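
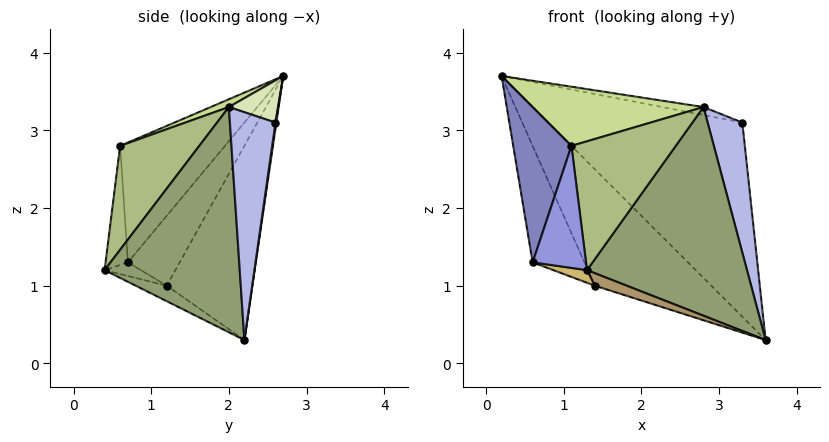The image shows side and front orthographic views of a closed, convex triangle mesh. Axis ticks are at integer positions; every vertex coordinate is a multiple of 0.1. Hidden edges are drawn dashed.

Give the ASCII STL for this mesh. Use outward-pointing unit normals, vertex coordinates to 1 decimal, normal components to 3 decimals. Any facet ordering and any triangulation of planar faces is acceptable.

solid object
 facet normal 0.005 0.990 -0.141
  outer loop
   vertex 3.3 2.6 3.1
   vertex 3.6 2.2 0.3
   vertex 0.2 2.7 3.7
  endloop
 endfacet
 facet normal -0.846 -0.470 0.251
  outer loop
   vertex 0.6 0.7 1.3
   vertex 1.1 0.6 2.8
   vertex 0.2 2.7 3.7
  endloop
 endfacet
 facet normal -0.385 -0.921 0.067
  outer loop
   vertex 0.6 0.7 1.3
   vertex 1.3 0.4 1.2
   vertex 1.1 0.6 2.8
  endloop
 endfacet
 facet normal 0.784 -0.597 0.169
  outer loop
   vertex 2.8 2.0 3.3
   vertex 3.6 2.2 0.3
   vertex 3.3 2.6 3.1
  endloop
 endfacet
 facet normal 0.641 -0.758 0.120
  outer loop
   vertex 2.8 2.0 3.3
   vertex 1.3 0.4 1.2
   vertex 3.6 2.2 0.3
  endloop
 endfacet
 facet normal 0.595 -0.785 0.173
  outer loop
   vertex 2.8 2.0 3.3
   vertex 1.1 0.6 2.8
   vertex 1.3 0.4 1.2
  endloop
 endfacet
 facet normal 0.040 -0.379 0.925
  outer loop
   vertex 2.8 2.0 3.3
   vertex 0.2 2.7 3.7
   vertex 1.1 0.6 2.8
  endloop
 endfacet
 facet normal 0.193 0.162 0.968
  outer loop
   vertex 2.8 2.0 3.3
   vertex 3.3 2.6 3.1
   vertex 0.2 2.7 3.7
  endloop
 endfacet
 facet normal -0.207 -0.213 -0.955
  outer loop
   vertex 1.4 1.2 1.0
   vertex 3.6 2.2 0.3
   vertex 1.3 0.4 1.2
  endloop
 endfacet
 facet normal -0.226 -0.210 -0.951
  outer loop
   vertex 1.4 1.2 1.0
   vertex 1.3 0.4 1.2
   vertex 0.6 0.7 1.3
  endloop
 endfacet
 facet normal -0.483 0.657 -0.579
  outer loop
   vertex 1.4 1.2 1.0
   vertex 0.2 2.7 3.7
   vertex 3.6 2.2 0.3
  endloop
 endfacet
 facet normal -0.577 0.577 -0.577
  outer loop
   vertex 1.4 1.2 1.0
   vertex 0.6 0.7 1.3
   vertex 0.2 2.7 3.7
  endloop
 endfacet
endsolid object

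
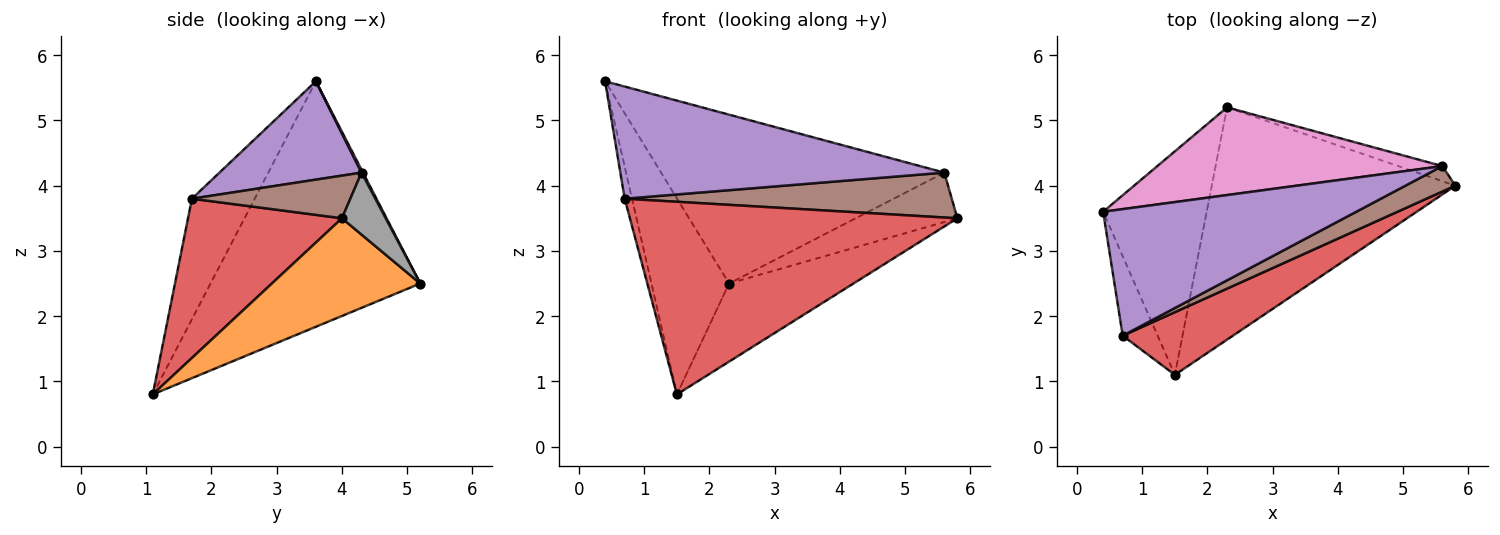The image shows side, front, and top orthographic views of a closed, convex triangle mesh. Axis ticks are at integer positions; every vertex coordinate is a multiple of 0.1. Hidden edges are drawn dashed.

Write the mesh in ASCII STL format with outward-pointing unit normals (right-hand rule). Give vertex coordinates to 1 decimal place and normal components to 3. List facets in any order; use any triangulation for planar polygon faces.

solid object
 facet normal -0.872 0.323 -0.368
  outer loop
   vertex 2.3 5.2 2.5
   vertex 1.5 1.1 0.8
   vertex 0.4 3.6 5.6
  endloop
 endfacet
 facet normal 0.355 0.298 -0.886
  outer loop
   vertex 2.3 5.2 2.5
   vertex 5.8 4.0 3.5
   vertex 1.5 1.1 0.8
  endloop
 endfacet
 facet normal -0.954 0.112 -0.277
  outer loop
   vertex 0.7 1.7 3.8
   vertex 0.4 3.6 5.6
   vertex 1.5 1.1 0.8
  endloop
 endfacet
 facet normal 0.408 -0.868 0.282
  outer loop
   vertex 0.7 1.7 3.8
   vertex 1.5 1.1 0.8
   vertex 5.8 4.0 3.5
  endloop
 endfacet
 facet normal 0.279 -0.637 0.719
  outer loop
   vertex 5.6 4.3 4.2
   vertex 0.4 3.6 5.6
   vertex 0.7 1.7 3.8
  endloop
 endfacet
 facet normal 0.388 -0.802 0.455
  outer loop
   vertex 5.6 4.3 4.2
   vertex 0.7 1.7 3.8
   vertex 5.8 4.0 3.5
  endloop
 endfacet
 facet normal 0.005 0.887 0.461
  outer loop
   vertex 5.6 4.3 4.2
   vertex 2.3 5.2 2.5
   vertex 0.4 3.6 5.6
  endloop
 endfacet
 facet normal 0.380 0.884 -0.270
  outer loop
   vertex 5.6 4.3 4.2
   vertex 5.8 4.0 3.5
   vertex 2.3 5.2 2.5
  endloop
 endfacet
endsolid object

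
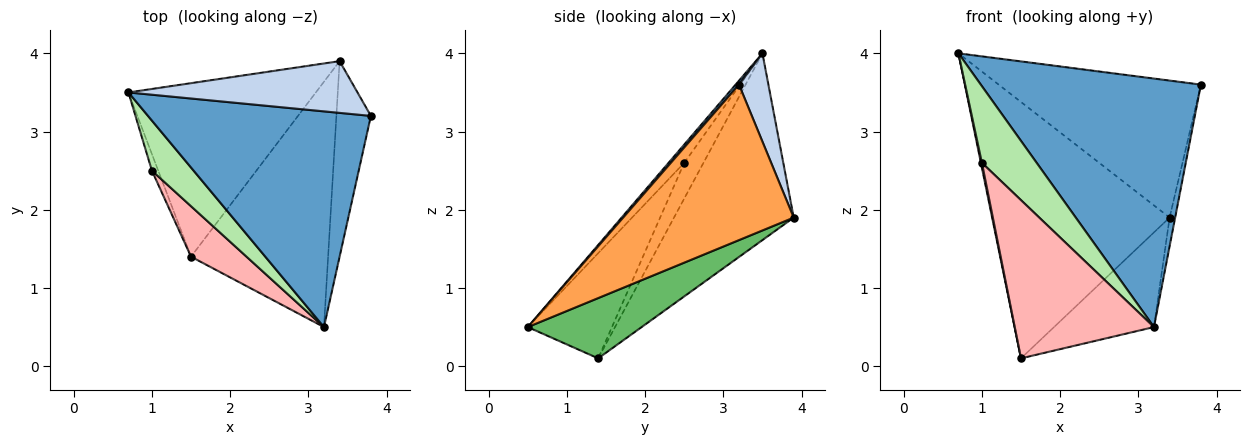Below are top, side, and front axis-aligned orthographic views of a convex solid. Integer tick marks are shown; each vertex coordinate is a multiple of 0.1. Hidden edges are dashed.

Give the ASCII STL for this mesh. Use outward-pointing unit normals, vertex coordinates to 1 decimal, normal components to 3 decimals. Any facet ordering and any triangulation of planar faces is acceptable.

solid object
 facet normal 0.011 -0.755 0.655
  outer loop
   vertex 3.2 0.5 0.5
   vertex 3.8 3.2 3.6
   vertex 0.7 3.5 4.0
  endloop
 endfacet
 facet normal 0.135 0.927 0.350
  outer loop
   vertex 3.4 3.9 1.9
   vertex 0.7 3.5 4.0
   vertex 3.8 3.2 3.6
  endloop
 endfacet
 facet normal 0.976 0.032 -0.217
  outer loop
   vertex 3.4 3.9 1.9
   vertex 3.8 3.2 3.6
   vertex 3.2 0.5 0.5
  endloop
 endfacet
 facet normal -0.488 0.723 -0.489
  outer loop
   vertex 1.5 1.4 0.1
   vertex 0.7 3.5 4.0
   vertex 3.4 3.9 1.9
  endloop
 endfacet
 facet normal 0.379 0.333 -0.863
  outer loop
   vertex 1.5 1.4 0.1
   vertex 3.4 3.9 1.9
   vertex 3.2 0.5 0.5
  endloop
 endfacet
 facet normal -0.233 -0.814 0.532
  outer loop
   vertex 1.0 2.5 2.6
   vertex 3.2 0.5 0.5
   vertex 0.7 3.5 4.0
  endloop
 endfacet
 facet normal -0.983 -0.051 -0.174
  outer loop
   vertex 1.0 2.5 2.6
   vertex 0.7 3.5 4.0
   vertex 1.5 1.4 0.1
  endloop
 endfacet
 facet normal -0.499 -0.826 0.263
  outer loop
   vertex 1.0 2.5 2.6
   vertex 1.5 1.4 0.1
   vertex 3.2 0.5 0.5
  endloop
 endfacet
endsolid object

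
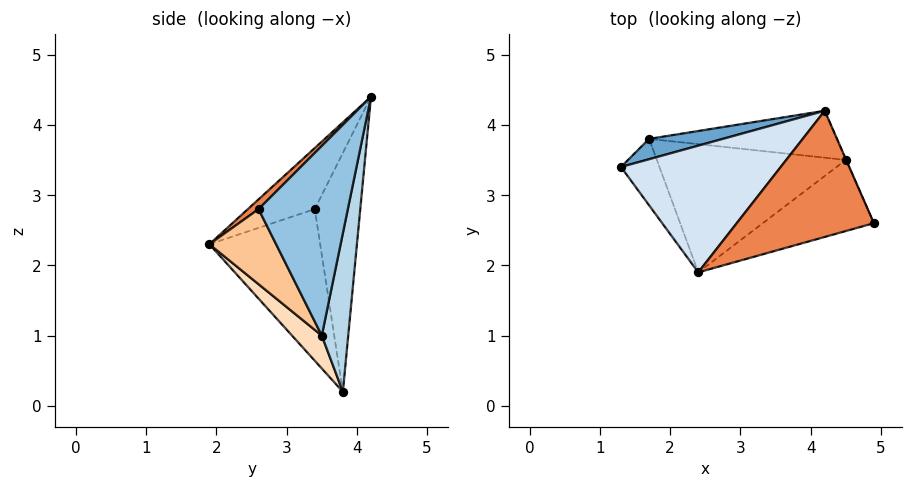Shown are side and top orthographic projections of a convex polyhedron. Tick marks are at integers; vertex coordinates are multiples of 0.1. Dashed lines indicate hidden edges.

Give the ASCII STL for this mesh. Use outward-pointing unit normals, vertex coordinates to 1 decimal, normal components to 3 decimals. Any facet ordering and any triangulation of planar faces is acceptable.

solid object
 facet normal -0.314 0.944 0.097
  outer loop
   vertex 1.7 3.8 0.2
   vertex 1.3 3.4 2.8
   vertex 4.2 4.2 4.4
  endloop
 endfacet
 facet normal 0.915 0.403 -0.002
  outer loop
   vertex 4.5 3.5 1.0
   vertex 4.2 4.2 4.4
   vertex 4.9 2.6 2.8
  endloop
 endfacet
 facet normal 0.157 0.970 -0.186
  outer loop
   vertex 4.5 3.5 1.0
   vertex 1.7 3.8 0.2
   vertex 4.2 4.2 4.4
  endloop
 endfacet
 facet normal -0.310 -0.497 0.810
  outer loop
   vertex 2.4 1.9 2.3
   vertex 4.2 4.2 4.4
   vertex 1.3 3.4 2.8
  endloop
 endfacet
 facet normal 0.051 -0.695 0.717
  outer loop
   vertex 2.4 1.9 2.3
   vertex 4.9 2.6 2.8
   vertex 4.2 4.2 4.4
  endloop
 endfacet
 facet normal -0.821 -0.532 -0.208
  outer loop
   vertex 2.4 1.9 2.3
   vertex 1.3 3.4 2.8
   vertex 1.7 3.8 0.2
  endloop
 endfacet
 facet normal 0.324 -0.815 -0.480
  outer loop
   vertex 2.4 1.9 2.3
   vertex 4.5 3.5 1.0
   vertex 4.9 2.6 2.8
  endloop
 endfacet
 facet normal 0.120 -0.716 -0.688
  outer loop
   vertex 2.4 1.9 2.3
   vertex 1.7 3.8 0.2
   vertex 4.5 3.5 1.0
  endloop
 endfacet
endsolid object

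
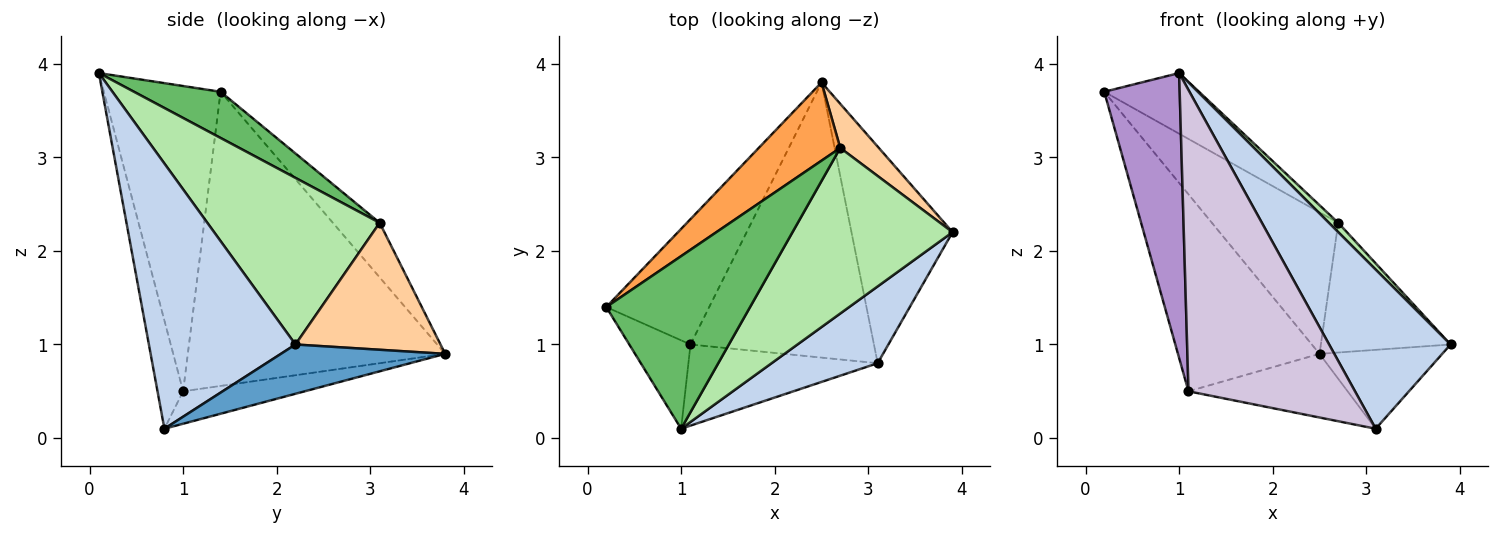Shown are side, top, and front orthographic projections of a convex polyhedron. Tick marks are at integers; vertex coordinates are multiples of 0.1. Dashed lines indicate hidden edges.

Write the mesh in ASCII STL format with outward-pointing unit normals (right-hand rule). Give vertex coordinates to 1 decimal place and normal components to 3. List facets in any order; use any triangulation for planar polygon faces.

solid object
 facet normal 0.417 0.311 -0.854
  outer loop
   vertex 3.1 0.8 0.1
   vertex 2.5 3.8 0.9
   vertex 3.9 2.2 1.0
  endloop
 endfacet
 facet normal 0.736 -0.610 0.294
  outer loop
   vertex 1.0 0.1 3.9
   vertex 3.1 0.8 0.1
   vertex 3.9 2.2 1.0
  endloop
 endfacet
 facet normal -0.308 0.833 0.460
  outer loop
   vertex 2.7 3.1 2.3
   vertex 2.5 3.8 0.9
   vertex 0.2 1.4 3.7
  endloop
 endfacet
 facet normal 0.727 0.650 0.221
  outer loop
   vertex 2.7 3.1 2.3
   vertex 3.9 2.2 1.0
   vertex 2.5 3.8 0.9
  endloop
 endfacet
 facet normal 0.290 0.317 0.903
  outer loop
   vertex 2.7 3.1 2.3
   vertex 0.2 1.4 3.7
   vertex 1.0 0.1 3.9
  endloop
 endfacet
 facet normal 0.721 -0.039 0.692
  outer loop
   vertex 2.7 3.1 2.3
   vertex 1.0 0.1 3.9
   vertex 3.9 2.2 1.0
  endloop
 endfacet
 facet normal -0.838 0.461 -0.293
  outer loop
   vertex 1.1 1.0 0.5
   vertex 0.2 1.4 3.7
   vertex 2.5 3.8 0.9
  endloop
 endfacet
 facet normal -0.170 0.222 -0.960
  outer loop
   vertex 1.1 1.0 0.5
   vertex 2.5 3.8 0.9
   vertex 3.1 0.8 0.1
  endloop
 endfacet
 facet normal -0.828 -0.535 -0.166
  outer loop
   vertex 1.1 1.0 0.5
   vertex 1.0 0.1 3.9
   vertex 0.2 1.4 3.7
  endloop
 endfacet
 facet normal -0.147 -0.955 -0.257
  outer loop
   vertex 1.1 1.0 0.5
   vertex 3.1 0.8 0.1
   vertex 1.0 0.1 3.9
  endloop
 endfacet
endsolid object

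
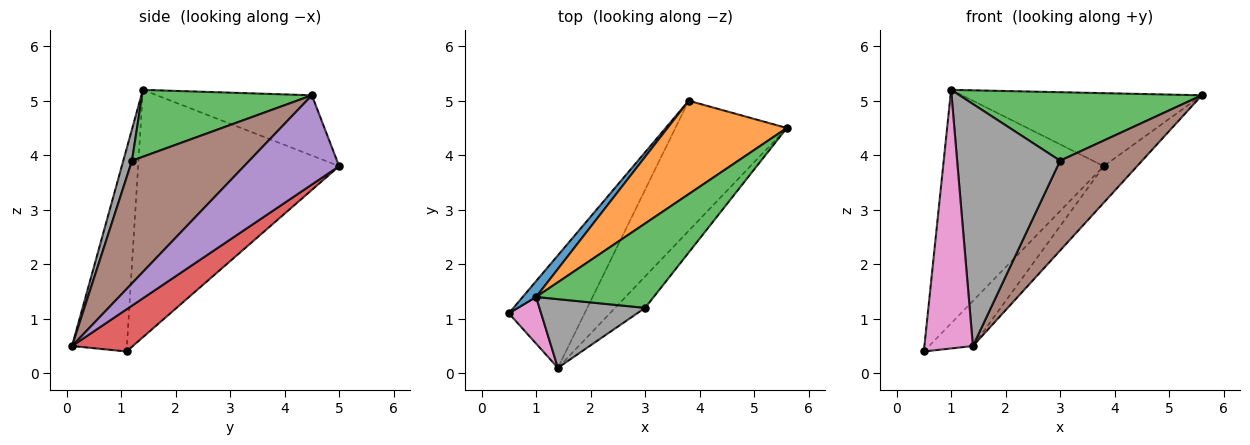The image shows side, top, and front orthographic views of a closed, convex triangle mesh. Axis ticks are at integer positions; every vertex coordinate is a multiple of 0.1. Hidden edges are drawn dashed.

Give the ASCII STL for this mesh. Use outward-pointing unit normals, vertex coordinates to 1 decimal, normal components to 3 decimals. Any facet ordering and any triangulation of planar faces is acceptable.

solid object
 facet normal -0.781 0.624 0.042
  outer loop
   vertex 1.0 1.4 5.2
   vertex 3.8 5.0 3.8
   vertex 0.5 1.1 0.4
  endloop
 endfacet
 facet normal -0.370 0.572 0.732
  outer loop
   vertex 1.0 1.4 5.2
   vertex 5.6 4.5 5.1
   vertex 3.8 5.0 3.8
  endloop
 endfacet
 facet normal 0.404 -0.577 0.710
  outer loop
   vertex 3.0 1.2 3.9
   vertex 5.6 4.5 5.1
   vertex 1.0 1.4 5.2
  endloop
 endfacet
 facet normal 0.459 0.331 -0.825
  outer loop
   vertex 1.4 0.1 0.5
   vertex 0.5 1.1 0.4
   vertex 3.8 5.0 3.8
  endloop
 endfacet
 facet normal 0.610 0.215 -0.763
  outer loop
   vertex 1.4 0.1 0.5
   vertex 3.8 5.0 3.8
   vertex 5.6 4.5 5.1
  endloop
 endfacet
 facet normal 0.804 -0.562 -0.196
  outer loop
   vertex 1.4 0.1 0.5
   vertex 5.6 4.5 5.1
   vertex 3.0 1.2 3.9
  endloop
 endfacet
 facet normal -0.744 -0.658 0.119
  outer loop
   vertex 1.4 0.1 0.5
   vertex 1.0 1.4 5.2
   vertex 0.5 1.1 0.4
  endloop
 endfacet
 facet normal 0.081 -0.959 0.272
  outer loop
   vertex 1.4 0.1 0.5
   vertex 3.0 1.2 3.9
   vertex 1.0 1.4 5.2
  endloop
 endfacet
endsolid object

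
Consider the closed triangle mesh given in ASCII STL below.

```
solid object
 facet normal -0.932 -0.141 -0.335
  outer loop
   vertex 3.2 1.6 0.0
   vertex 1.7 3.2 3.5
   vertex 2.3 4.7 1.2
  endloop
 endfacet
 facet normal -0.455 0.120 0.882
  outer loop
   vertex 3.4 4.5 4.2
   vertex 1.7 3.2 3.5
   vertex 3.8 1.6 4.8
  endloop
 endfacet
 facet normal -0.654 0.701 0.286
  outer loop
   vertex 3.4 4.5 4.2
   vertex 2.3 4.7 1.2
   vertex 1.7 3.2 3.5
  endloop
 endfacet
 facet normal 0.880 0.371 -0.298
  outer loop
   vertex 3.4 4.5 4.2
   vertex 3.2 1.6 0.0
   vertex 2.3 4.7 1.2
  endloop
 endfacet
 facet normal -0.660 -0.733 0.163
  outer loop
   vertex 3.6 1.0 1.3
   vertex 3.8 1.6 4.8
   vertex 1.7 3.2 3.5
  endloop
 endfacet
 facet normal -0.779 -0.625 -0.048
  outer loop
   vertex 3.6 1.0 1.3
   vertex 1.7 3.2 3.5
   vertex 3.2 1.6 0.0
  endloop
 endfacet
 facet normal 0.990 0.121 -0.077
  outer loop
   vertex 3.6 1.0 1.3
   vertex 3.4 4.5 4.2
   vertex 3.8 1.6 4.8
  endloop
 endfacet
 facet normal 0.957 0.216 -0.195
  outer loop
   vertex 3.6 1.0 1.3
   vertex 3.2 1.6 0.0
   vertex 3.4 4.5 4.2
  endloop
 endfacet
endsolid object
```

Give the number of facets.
8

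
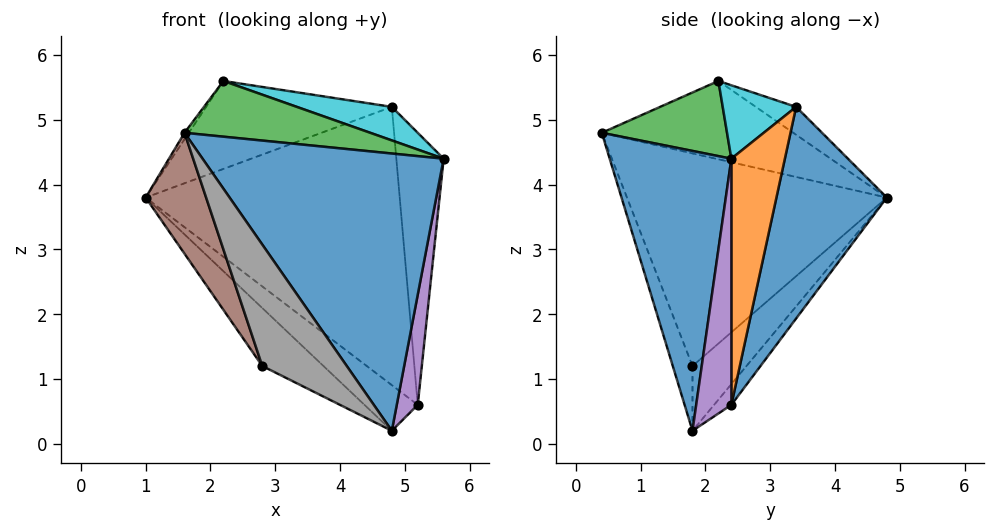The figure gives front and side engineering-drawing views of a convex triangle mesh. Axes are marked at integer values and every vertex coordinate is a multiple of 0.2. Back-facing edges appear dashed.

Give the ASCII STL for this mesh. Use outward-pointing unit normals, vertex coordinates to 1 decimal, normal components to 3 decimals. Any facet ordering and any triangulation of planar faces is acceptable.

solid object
 facet normal 0.450 -0.892 0.042
  outer loop
   vertex 4.8 1.8 0.2
   vertex 5.6 2.4 4.4
   vertex 1.6 0.4 4.8
  endloop
 endfacet
 facet normal -0.819 0.018 0.573
  outer loop
   vertex 2.2 2.2 5.6
   vertex 1.0 4.8 3.8
   vertex 1.6 0.4 4.8
  endloop
 endfacet
 facet normal 0.318 -0.472 0.822
  outer loop
   vertex 2.2 2.2 5.6
   vertex 1.6 0.4 4.8
   vertex 5.6 2.4 4.4
  endloop
 endfacet
 facet normal -0.206 0.634 -0.745
  outer loop
   vertex 5.2 2.4 0.6
   vertex 4.8 1.8 0.2
   vertex 1.0 4.8 3.8
  endloop
 endfacet
 facet normal 0.855 -0.510 -0.090
  outer loop
   vertex 5.2 2.4 0.6
   vertex 5.6 2.4 4.4
   vertex 4.8 1.8 0.2
  endloop
 endfacet
 facet normal -0.900 -0.209 -0.382
  outer loop
   vertex 2.8 1.8 1.2
   vertex 1.6 0.4 4.8
   vertex 1.0 4.8 3.8
  endloop
 endfacet
 facet normal -0.399 0.452 -0.798
  outer loop
   vertex 2.8 1.8 1.2
   vertex 1.0 4.8 3.8
   vertex 4.8 1.8 0.2
  endloop
 endfacet
 facet normal -0.207 -0.887 -0.414
  outer loop
   vertex 2.8 1.8 1.2
   vertex 4.8 1.8 0.2
   vertex 1.6 0.4 4.8
  endloop
 endfacet
 facet normal -0.115 0.529 0.841
  outer loop
   vertex 4.8 3.4 5.2
   vertex 1.0 4.8 3.8
   vertex 2.2 2.2 5.6
  endloop
 endfacet
 facet normal 0.324 -0.419 0.848
  outer loop
   vertex 4.8 3.4 5.2
   vertex 2.2 2.2 5.6
   vertex 5.6 2.4 4.4
  endloop
 endfacet
 facet normal 0.393 0.905 -0.163
  outer loop
   vertex 4.8 3.4 5.2
   vertex 5.2 2.4 0.6
   vertex 1.0 4.8 3.8
  endloop
 endfacet
 facet normal 0.747 0.660 -0.079
  outer loop
   vertex 4.8 3.4 5.2
   vertex 5.6 2.4 4.4
   vertex 5.2 2.4 0.6
  endloop
 endfacet
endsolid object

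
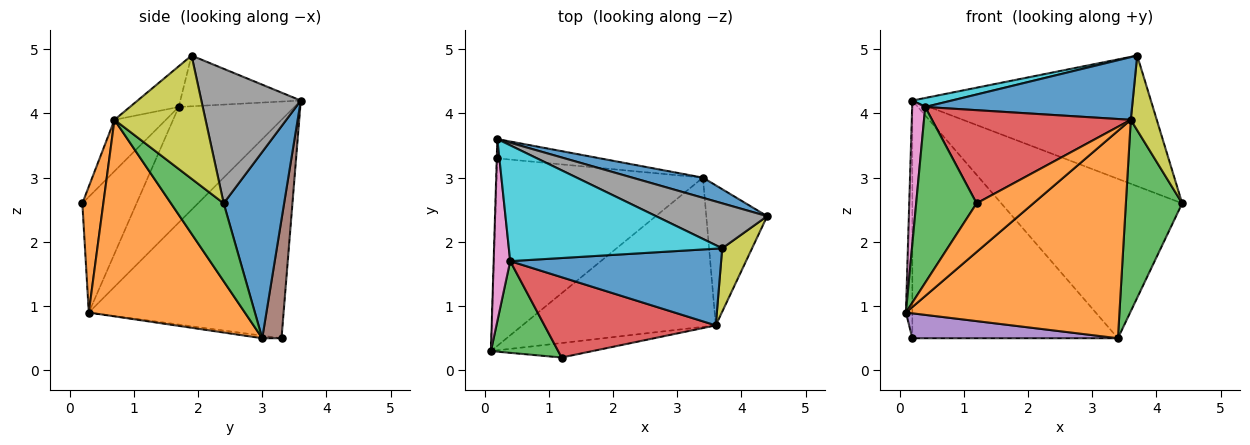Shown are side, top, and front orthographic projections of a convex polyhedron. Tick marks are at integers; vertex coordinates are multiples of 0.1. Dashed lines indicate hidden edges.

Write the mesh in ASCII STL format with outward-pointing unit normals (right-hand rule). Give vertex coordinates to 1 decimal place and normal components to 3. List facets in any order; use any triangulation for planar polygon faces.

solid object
 facet normal 0.315 0.942 0.119
  outer loop
   vertex 3.4 3.0 0.5
   vertex 0.2 3.6 4.2
   vertex 4.4 2.4 2.6
  endloop
 endfacet
 facet normal 0.510 -0.698 -0.502
  outer loop
   vertex 3.6 0.7 3.9
   vertex 0.1 0.3 0.9
   vertex 3.4 3.0 0.5
  endloop
 endfacet
 facet normal 0.603 -0.644 -0.471
  outer loop
   vertex 3.6 0.7 3.9
   vertex 3.4 3.0 0.5
   vertex 4.4 2.4 2.6
  endloop
 endfacet
 facet normal -0.999 0.033 -0.003
  outer loop
   vertex 0.2 3.3 0.5
   vertex 0.1 0.3 0.9
   vertex 0.2 3.6 4.2
  endloop
 endfacet
 facet normal -0.012 -0.132 -0.991
  outer loop
   vertex 0.2 3.3 0.5
   vertex 3.4 3.0 0.5
   vertex 0.1 0.3 0.9
  endloop
 endfacet
 facet normal 0.093 0.992 -0.080
  outer loop
   vertex 0.2 3.3 0.5
   vertex 0.2 3.6 4.2
   vertex 3.4 3.0 0.5
  endloop
 endfacet
 facet normal -0.984 -0.111 0.141
  outer loop
   vertex 0.4 1.7 4.1
   vertex 0.2 3.6 4.2
   vertex 0.1 0.3 0.9
  endloop
 endfacet
 facet normal 0.367 0.880 0.303
  outer loop
   vertex 3.7 1.9 4.9
   vertex 4.4 2.4 2.6
   vertex 0.2 3.6 4.2
  endloop
 endfacet
 facet normal 0.937 -0.267 0.227
  outer loop
   vertex 3.7 1.9 4.9
   vertex 3.6 0.7 3.9
   vertex 4.4 2.4 2.6
  endloop
 endfacet
 facet normal -0.231 -0.075 0.970
  outer loop
   vertex 3.7 1.9 4.9
   vertex 0.2 3.6 4.2
   vertex 0.4 1.7 4.1
  endloop
 endfacet
 facet normal -0.148 -0.626 0.766
  outer loop
   vertex 3.7 1.9 4.9
   vertex 0.4 1.7 4.1
   vertex 3.6 0.7 3.9
  endloop
 endfacet
 facet normal 0.334 -0.903 -0.269
  outer loop
   vertex 1.2 0.2 2.6
   vertex 0.1 0.3 0.9
   vertex 3.6 0.7 3.9
  endloop
 endfacet
 facet normal -0.622 -0.694 0.362
  outer loop
   vertex 1.2 0.2 2.6
   vertex 0.4 1.7 4.1
   vertex 0.1 0.3 0.9
  endloop
 endfacet
 facet normal -0.192 -0.743 0.641
  outer loop
   vertex 1.2 0.2 2.6
   vertex 3.6 0.7 3.9
   vertex 0.4 1.7 4.1
  endloop
 endfacet
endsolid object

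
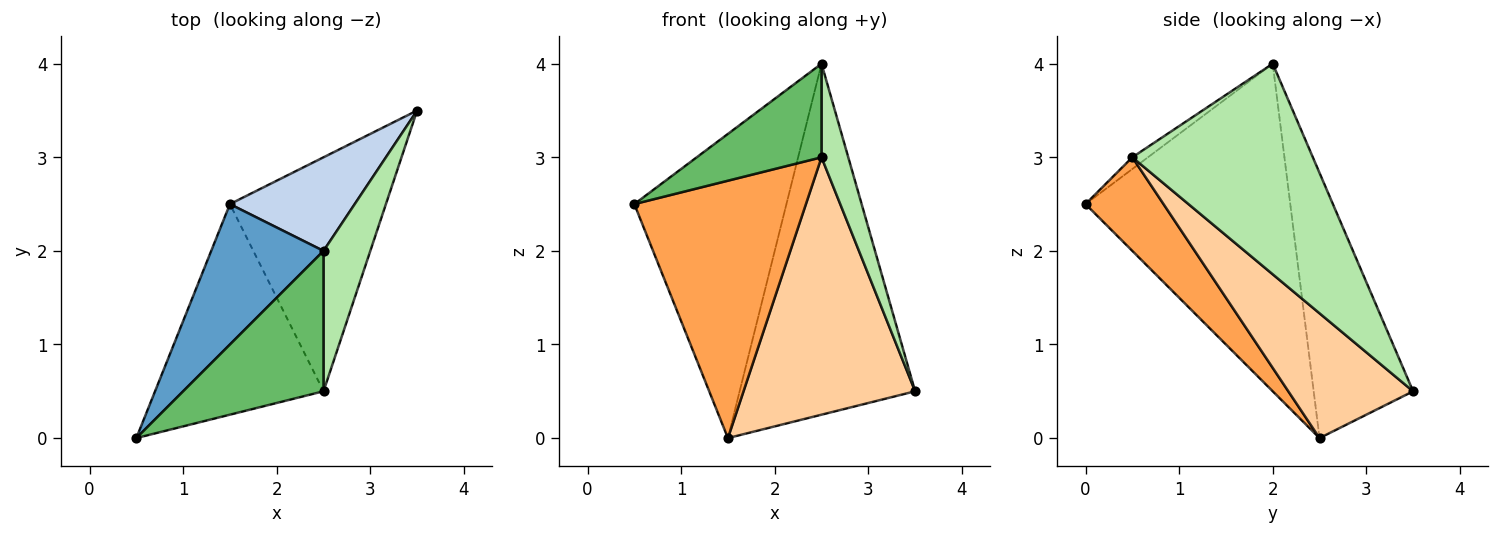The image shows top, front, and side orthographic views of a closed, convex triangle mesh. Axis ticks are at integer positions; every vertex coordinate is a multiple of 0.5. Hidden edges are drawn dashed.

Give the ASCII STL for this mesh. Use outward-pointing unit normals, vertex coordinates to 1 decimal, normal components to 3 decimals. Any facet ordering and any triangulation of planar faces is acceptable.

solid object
 facet normal -0.774 0.575 0.265
  outer loop
   vertex 2.5 2.0 4.0
   vertex 1.5 2.5 0.0
   vertex 0.5 0.0 2.5
  endloop
 endfacet
 facet normal -0.480 0.848 0.226
  outer loop
   vertex 2.5 2.0 4.0
   vertex 3.5 3.5 0.5
   vertex 1.5 2.5 0.0
  endloop
 endfacet
 facet normal 0.332 -0.730 -0.597
  outer loop
   vertex 2.5 0.5 3.0
   vertex 0.5 0.0 2.5
   vertex 1.5 2.5 0.0
  endloop
 endfacet
 facet normal 0.474 -0.652 -0.592
  outer loop
   vertex 2.5 0.5 3.0
   vertex 1.5 2.5 0.0
   vertex 3.5 3.5 0.5
  endloop
 endfacet
 facet normal -0.069 -0.553 0.830
  outer loop
   vertex 2.5 0.5 3.0
   vertex 2.5 2.0 4.0
   vertex 0.5 0.0 2.5
  endloop
 endfacet
 facet normal 0.966 -0.143 0.215
  outer loop
   vertex 2.5 0.5 3.0
   vertex 3.5 3.5 0.5
   vertex 2.5 2.0 4.0
  endloop
 endfacet
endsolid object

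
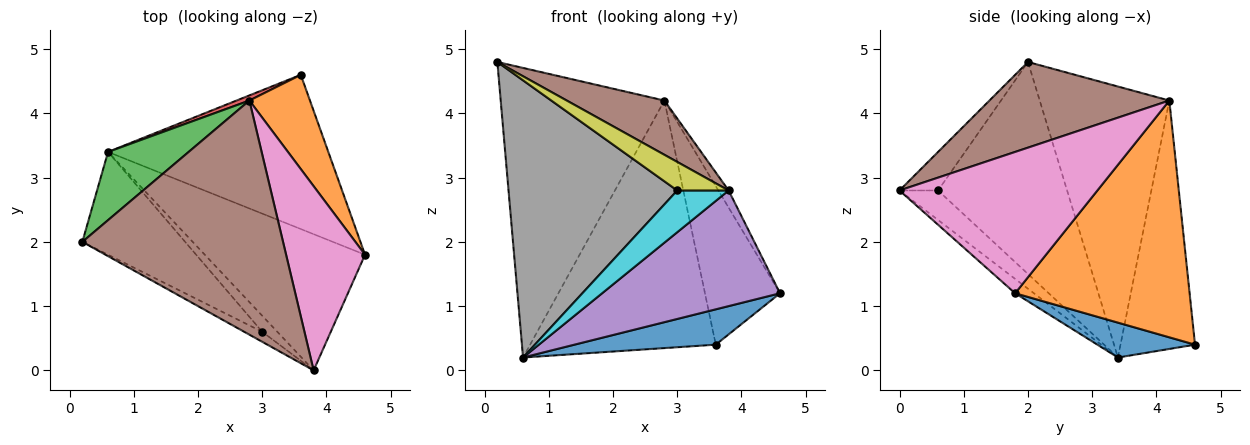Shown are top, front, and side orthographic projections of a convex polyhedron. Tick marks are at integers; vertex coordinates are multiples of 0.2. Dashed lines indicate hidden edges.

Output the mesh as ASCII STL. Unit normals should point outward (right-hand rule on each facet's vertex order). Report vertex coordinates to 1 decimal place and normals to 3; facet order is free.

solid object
 facet normal 0.153 -0.221 -0.963
  outer loop
   vertex 0.6 3.4 0.2
   vertex 3.6 4.6 0.4
   vertex 4.6 1.8 1.2
  endloop
 endfacet
 facet normal 0.894 0.385 0.229
  outer loop
   vertex 2.8 4.2 4.2
   vertex 4.6 1.8 1.2
   vertex 3.6 4.6 0.4
  endloop
 endfacet
 facet normal -0.610 0.771 0.182
  outer loop
   vertex 2.8 4.2 4.2
   vertex 0.6 3.4 0.2
   vertex 0.2 2.0 4.8
  endloop
 endfacet
 facet normal -0.372 0.928 0.019
  outer loop
   vertex 2.8 4.2 4.2
   vertex 3.6 4.6 0.4
   vertex 0.6 3.4 0.2
  endloop
 endfacet
 facet normal -0.068 -0.646 -0.761
  outer loop
   vertex 3.8 0.0 2.8
   vertex 0.6 3.4 0.2
   vertex 4.6 1.8 1.2
  endloop
 endfacet
 facet normal 0.384 -0.208 0.900
  outer loop
   vertex 3.8 0.0 2.8
   vertex 2.8 4.2 4.2
   vertex 0.2 2.0 4.8
  endloop
 endfacet
 facet normal 0.872 0.045 0.487
  outer loop
   vertex 3.8 0.0 2.8
   vertex 4.6 1.8 1.2
   vertex 2.8 4.2 4.2
  endloop
 endfacet
 facet normal -0.583 -0.762 -0.283
  outer loop
   vertex 3.0 0.6 2.8
   vertex 0.2 2.0 4.8
   vertex 0.6 3.4 0.2
  endloop
 endfacet
 facet normal -0.578 -0.770 -0.270
  outer loop
   vertex 3.0 0.6 2.8
   vertex 3.8 0.0 2.8
   vertex 0.2 2.0 4.8
  endloop
 endfacet
 facet normal -0.573 -0.765 -0.294
  outer loop
   vertex 3.0 0.6 2.8
   vertex 0.6 3.4 0.2
   vertex 3.8 0.0 2.8
  endloop
 endfacet
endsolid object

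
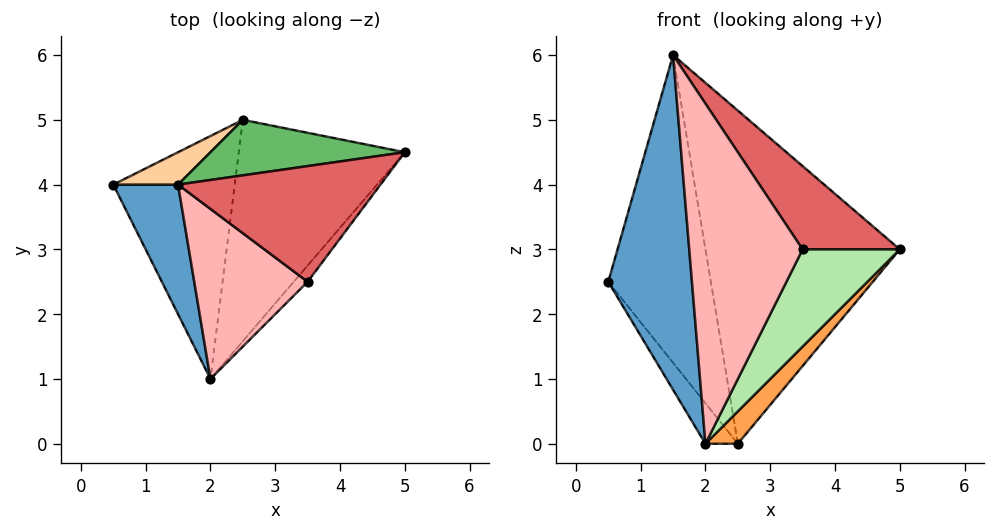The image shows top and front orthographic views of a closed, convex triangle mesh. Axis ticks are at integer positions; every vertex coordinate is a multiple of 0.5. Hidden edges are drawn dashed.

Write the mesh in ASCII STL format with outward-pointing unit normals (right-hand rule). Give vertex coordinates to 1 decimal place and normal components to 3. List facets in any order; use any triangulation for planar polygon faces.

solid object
 facet normal -0.784 -0.579 0.224
  outer loop
   vertex 1.5 4.0 6.0
   vertex 0.5 4.0 2.5
   vertex 2.0 1.0 0.0
  endloop
 endfacet
 facet normal -0.796 0.100 -0.597
  outer loop
   vertex 2.5 5.0 0.0
   vertex 2.0 1.0 0.0
   vertex 0.5 4.0 2.5
  endloop
 endfacet
 facet normal 0.757 -0.095 -0.647
  outer loop
   vertex 2.5 5.0 0.0
   vertex 5.0 4.5 3.0
   vertex 2.0 1.0 0.0
  endloop
 endfacet
 facet normal -0.344 0.934 0.098
  outer loop
   vertex 2.5 5.0 0.0
   vertex 0.5 4.0 2.5
   vertex 1.5 4.0 6.0
  endloop
 endfacet
 facet normal 0.000 0.986 0.164
  outer loop
   vertex 2.5 5.0 0.0
   vertex 1.5 4.0 6.0
   vertex 5.0 4.5 3.0
  endloop
 endfacet
 facet normal 0.796 -0.597 -0.100
  outer loop
   vertex 3.5 2.5 3.0
   vertex 2.0 1.0 0.0
   vertex 5.0 4.5 3.0
  endloop
 endfacet
 facet normal 0.615 -0.461 0.640
  outer loop
   vertex 3.5 2.5 3.0
   vertex 5.0 4.5 3.0
   vertex 1.5 4.0 6.0
  endloop
 endfacet
 facet normal 0.000 -0.894 0.447
  outer loop
   vertex 3.5 2.5 3.0
   vertex 1.5 4.0 6.0
   vertex 2.0 1.0 0.0
  endloop
 endfacet
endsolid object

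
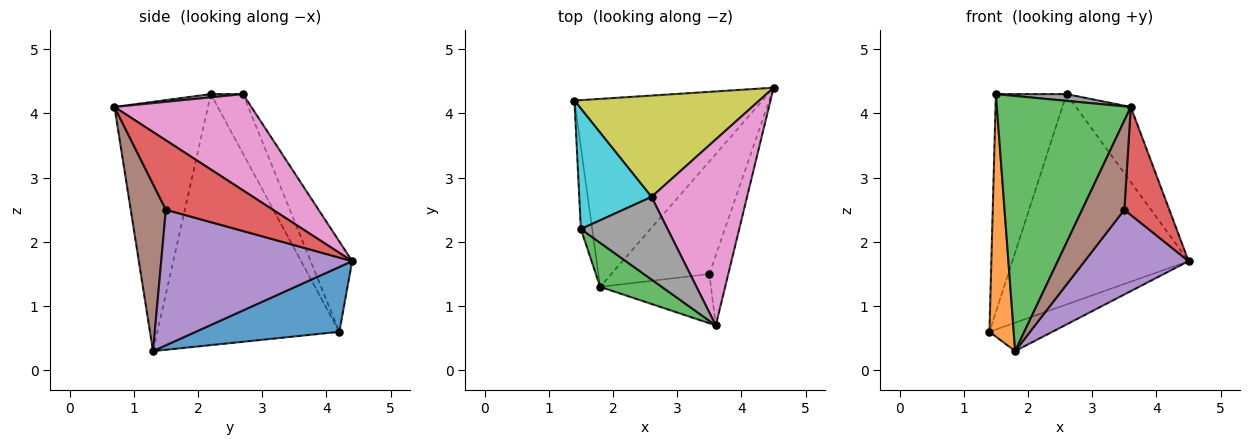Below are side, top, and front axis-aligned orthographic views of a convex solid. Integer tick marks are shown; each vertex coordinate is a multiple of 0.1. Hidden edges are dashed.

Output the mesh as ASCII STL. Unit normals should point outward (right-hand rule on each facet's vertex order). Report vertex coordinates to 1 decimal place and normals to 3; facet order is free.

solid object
 facet normal 0.323 0.141 -0.936
  outer loop
   vertex 1.8 1.3 0.3
   vertex 1.4 4.2 0.6
   vertex 4.5 4.4 1.7
  endloop
 endfacet
 facet normal -0.990 -0.132 -0.045
  outer loop
   vertex 1.5 2.2 4.3
   vertex 1.4 4.2 0.6
   vertex 1.8 1.3 0.3
  endloop
 endfacet
 facet normal -0.567 -0.812 0.140
  outer loop
   vertex 1.5 2.2 4.3
   vertex 1.8 1.3 0.3
   vertex 3.6 0.7 4.1
  endloop
 endfacet
 facet normal 0.894 -0.376 -0.244
  outer loop
   vertex 3.5 1.5 2.5
   vertex 4.5 4.4 1.7
   vertex 3.6 0.7 4.1
  endloop
 endfacet
 facet normal 0.741 -0.404 -0.536
  outer loop
   vertex 3.5 1.5 2.5
   vertex 1.8 1.3 0.3
   vertex 4.5 4.4 1.7
  endloop
 endfacet
 facet normal 0.589 -0.708 -0.391
  outer loop
   vertex 3.5 1.5 2.5
   vertex 3.6 0.7 4.1
   vertex 1.8 1.3 0.3
  endloop
 endfacet
 facet normal 0.683 0.274 0.678
  outer loop
   vertex 2.6 2.7 4.3
   vertex 3.6 0.7 4.1
   vertex 4.5 4.4 1.7
  endloop
 endfacet
 facet normal 0.037 -0.081 0.996
  outer loop
   vertex 2.6 2.7 4.3
   vertex 1.5 2.2 4.3
   vertex 3.6 0.7 4.1
  endloop
 endfacet
 facet normal -0.208 0.881 0.425
  outer loop
   vertex 2.6 2.7 4.3
   vertex 4.5 4.4 1.7
   vertex 1.4 4.2 0.6
  endloop
 endfacet
 facet normal -0.370 0.813 0.450
  outer loop
   vertex 2.6 2.7 4.3
   vertex 1.4 4.2 0.6
   vertex 1.5 2.2 4.3
  endloop
 endfacet
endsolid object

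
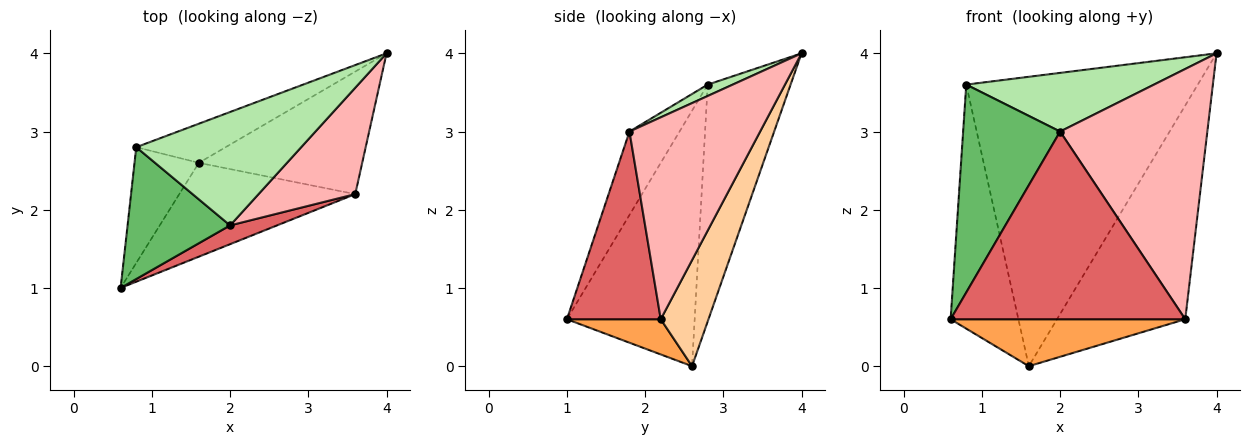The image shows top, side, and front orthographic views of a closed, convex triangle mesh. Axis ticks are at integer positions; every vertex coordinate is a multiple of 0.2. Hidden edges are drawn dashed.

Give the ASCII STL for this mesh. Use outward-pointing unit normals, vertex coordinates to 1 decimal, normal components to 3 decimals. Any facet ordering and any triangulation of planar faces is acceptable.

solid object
 facet normal -0.862 0.458 -0.217
  outer loop
   vertex 0.8 2.8 3.6
   vertex 1.6 2.6 0.0
   vertex 0.6 1.0 0.6
  endloop
 endfacet
 facet normal -0.334 0.934 -0.126
  outer loop
   vertex 0.8 2.8 3.6
   vertex 4.0 4.0 4.0
   vertex 1.6 2.6 0.0
  endloop
 endfacet
 facet normal 0.176 -0.440 -0.880
  outer loop
   vertex 3.6 2.2 0.6
   vertex 0.6 1.0 0.6
   vertex 1.6 2.6 0.0
  endloop
 endfacet
 facet normal 0.307 0.826 -0.473
  outer loop
   vertex 3.6 2.2 0.6
   vertex 1.6 2.6 0.0
   vertex 4.0 4.0 4.0
  endloop
 endfacet
 facet normal -0.400 -0.774 0.491
  outer loop
   vertex 2.0 1.8 3.0
   vertex 0.8 2.8 3.6
   vertex 0.6 1.0 0.6
  endloop
 endfacet
 facet normal 0.061 -0.459 0.887
  outer loop
   vertex 2.0 1.8 3.0
   vertex 4.0 4.0 4.0
   vertex 0.8 2.8 3.6
  endloop
 endfacet
 facet normal 0.370 -0.925 0.092
  outer loop
   vertex 2.0 1.8 3.0
   vertex 0.6 1.0 0.6
   vertex 3.6 2.2 0.6
  endloop
 endfacet
 facet normal 0.633 -0.713 0.303
  outer loop
   vertex 2.0 1.8 3.0
   vertex 3.6 2.2 0.6
   vertex 4.0 4.0 4.0
  endloop
 endfacet
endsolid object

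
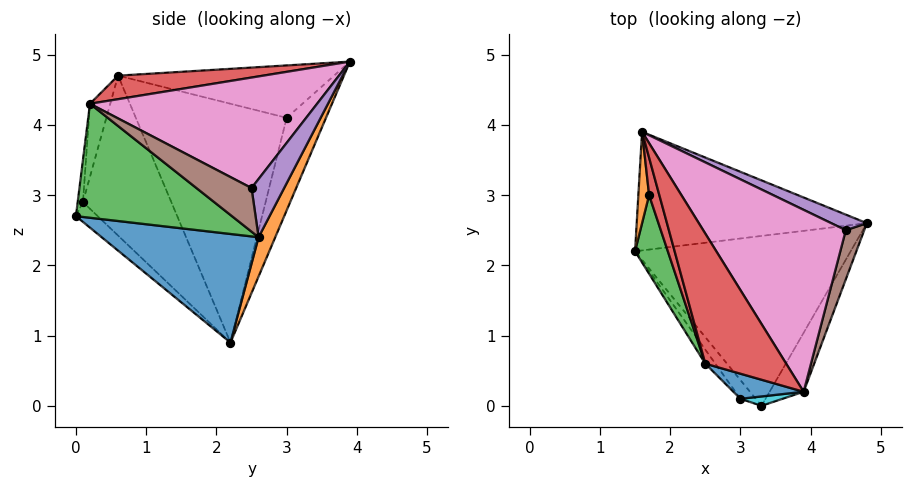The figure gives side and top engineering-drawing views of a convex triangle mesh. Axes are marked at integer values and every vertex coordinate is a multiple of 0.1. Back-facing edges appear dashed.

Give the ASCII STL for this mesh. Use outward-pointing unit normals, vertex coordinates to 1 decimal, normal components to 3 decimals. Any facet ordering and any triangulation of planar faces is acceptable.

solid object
 facet normal 0.423 -0.341 -0.840
  outer loop
   vertex 3.3 0.0 2.7
   vertex 1.5 2.2 0.9
   vertex 4.8 2.6 2.4
  endloop
 endfacet
 facet normal 0.067 0.918 -0.392
  outer loop
   vertex 1.6 3.9 4.9
   vertex 4.8 2.6 2.4
   vertex 1.5 2.2 0.9
  endloop
 endfacet
 facet normal 0.827 -0.505 -0.247
  outer loop
   vertex 3.9 0.2 4.3
   vertex 3.3 0.0 2.7
   vertex 4.8 2.6 2.4
  endloop
 endfacet
 facet normal 0.279 0.018 0.960
  outer loop
   vertex 2.5 0.6 4.7
   vertex 3.9 0.2 4.3
   vertex 1.6 3.9 4.9
  endloop
 endfacet
 facet normal 0.575 0.739 0.352
  outer loop
   vertex 4.5 2.5 3.1
   vertex 4.8 2.6 2.4
   vertex 1.6 3.9 4.9
  endloop
 endfacet
 facet normal 0.920 -0.037 0.389
  outer loop
   vertex 4.5 2.5 3.1
   vertex 3.9 0.2 4.3
   vertex 4.8 2.6 2.4
  endloop
 endfacet
 facet normal 0.594 0.245 0.766
  outer loop
   vertex 4.5 2.5 3.1
   vertex 1.6 3.9 4.9
   vertex 3.9 0.2 4.3
  endloop
 endfacet
 facet normal -0.519 -0.754 -0.402
  outer loop
   vertex 3.0 0.1 2.9
   vertex 1.5 2.2 0.9
   vertex 3.3 0.0 2.7
  endloop
 endfacet
 facet normal -0.790 -0.611 -0.050
  outer loop
   vertex 3.0 0.1 2.9
   vertex 2.5 0.6 4.7
   vertex 1.5 2.2 0.9
  endloop
 endfacet
 facet normal -0.192 -0.962 0.192
  outer loop
   vertex 3.0 0.1 2.9
   vertex 3.3 0.0 2.7
   vertex 3.9 0.2 4.3
  endloop
 endfacet
 facet normal -0.214 -0.955 0.206
  outer loop
   vertex 3.0 0.1 2.9
   vertex 3.9 0.2 4.3
   vertex 2.5 0.6 4.7
  endloop
 endfacet
 facet normal -0.972 -0.208 0.113
  outer loop
   vertex 1.7 3.0 4.1
   vertex 1.6 3.9 4.9
   vertex 1.5 2.2 0.9
  endloop
 endfacet
 facet normal -0.950 -0.284 0.130
  outer loop
   vertex 1.7 3.0 4.1
   vertex 1.5 2.2 0.9
   vertex 2.5 0.6 4.7
  endloop
 endfacet
 facet normal -0.945 -0.269 0.184
  outer loop
   vertex 1.7 3.0 4.1
   vertex 2.5 0.6 4.7
   vertex 1.6 3.9 4.9
  endloop
 endfacet
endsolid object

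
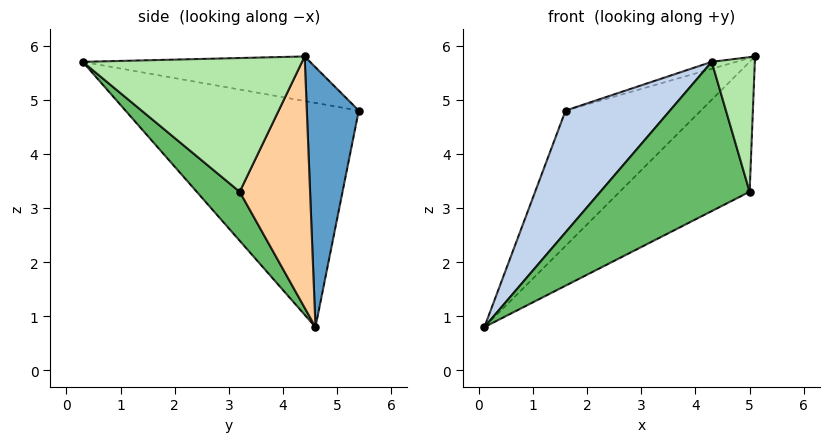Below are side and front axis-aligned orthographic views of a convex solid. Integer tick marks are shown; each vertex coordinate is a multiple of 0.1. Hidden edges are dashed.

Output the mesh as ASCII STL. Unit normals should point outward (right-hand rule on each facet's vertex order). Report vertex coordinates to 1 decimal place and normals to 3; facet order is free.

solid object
 facet normal 0.341 0.889 -0.306
  outer loop
   vertex 1.6 5.4 4.8
   vertex 5.1 4.4 5.8
   vertex 0.1 4.6 0.8
  endloop
 endfacet
 facet normal -0.840 -0.376 0.390
  outer loop
   vertex 1.6 5.4 4.8
   vertex 0.1 4.6 0.8
   vertex 4.3 0.3 5.7
  endloop
 endfacet
 facet normal -0.267 0.029 0.963
  outer loop
   vertex 1.6 5.4 4.8
   vertex 4.3 0.3 5.7
   vertex 5.1 4.4 5.8
  endloop
 endfacet
 facet normal 0.436 0.804 -0.404
  outer loop
   vertex 5.0 3.2 3.3
   vertex 0.1 4.6 0.8
   vertex 5.1 4.4 5.8
  endloop
 endfacet
 facet normal 0.188 -0.653 -0.734
  outer loop
   vertex 5.0 3.2 3.3
   vertex 4.3 0.3 5.7
   vertex 0.1 4.6 0.8
  endloop
 endfacet
 facet normal 0.980 -0.192 0.053
  outer loop
   vertex 5.0 3.2 3.3
   vertex 5.1 4.4 5.8
   vertex 4.3 0.3 5.7
  endloop
 endfacet
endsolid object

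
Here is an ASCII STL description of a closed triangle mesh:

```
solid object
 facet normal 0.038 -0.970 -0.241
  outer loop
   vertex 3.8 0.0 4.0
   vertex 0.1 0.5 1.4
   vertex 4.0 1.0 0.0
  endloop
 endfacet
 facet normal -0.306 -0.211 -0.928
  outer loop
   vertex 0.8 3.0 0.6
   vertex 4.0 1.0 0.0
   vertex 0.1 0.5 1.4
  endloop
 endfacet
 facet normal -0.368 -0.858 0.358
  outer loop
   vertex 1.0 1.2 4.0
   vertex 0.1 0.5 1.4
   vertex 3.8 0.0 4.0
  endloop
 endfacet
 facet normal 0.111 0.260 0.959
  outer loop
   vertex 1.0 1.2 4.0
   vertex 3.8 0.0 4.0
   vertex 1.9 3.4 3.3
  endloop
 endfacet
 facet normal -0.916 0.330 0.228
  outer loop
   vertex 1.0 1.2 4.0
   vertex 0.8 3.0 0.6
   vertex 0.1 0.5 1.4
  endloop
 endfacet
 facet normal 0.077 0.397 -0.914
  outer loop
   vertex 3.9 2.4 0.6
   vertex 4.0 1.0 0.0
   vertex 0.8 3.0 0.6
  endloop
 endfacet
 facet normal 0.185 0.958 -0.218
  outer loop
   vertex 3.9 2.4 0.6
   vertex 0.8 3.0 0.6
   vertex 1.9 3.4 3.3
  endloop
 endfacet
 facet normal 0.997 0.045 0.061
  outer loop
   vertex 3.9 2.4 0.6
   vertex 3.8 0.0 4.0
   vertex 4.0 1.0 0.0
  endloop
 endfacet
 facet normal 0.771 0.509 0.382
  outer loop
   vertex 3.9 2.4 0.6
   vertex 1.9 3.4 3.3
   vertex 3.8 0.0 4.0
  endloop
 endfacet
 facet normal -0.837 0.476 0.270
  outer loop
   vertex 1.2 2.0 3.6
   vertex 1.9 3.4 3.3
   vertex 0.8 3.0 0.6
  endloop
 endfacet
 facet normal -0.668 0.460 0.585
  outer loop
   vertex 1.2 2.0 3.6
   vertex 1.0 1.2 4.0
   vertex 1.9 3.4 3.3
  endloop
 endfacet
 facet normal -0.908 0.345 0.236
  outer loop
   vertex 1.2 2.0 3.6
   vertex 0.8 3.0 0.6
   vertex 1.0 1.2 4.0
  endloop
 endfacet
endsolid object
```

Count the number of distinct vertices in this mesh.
8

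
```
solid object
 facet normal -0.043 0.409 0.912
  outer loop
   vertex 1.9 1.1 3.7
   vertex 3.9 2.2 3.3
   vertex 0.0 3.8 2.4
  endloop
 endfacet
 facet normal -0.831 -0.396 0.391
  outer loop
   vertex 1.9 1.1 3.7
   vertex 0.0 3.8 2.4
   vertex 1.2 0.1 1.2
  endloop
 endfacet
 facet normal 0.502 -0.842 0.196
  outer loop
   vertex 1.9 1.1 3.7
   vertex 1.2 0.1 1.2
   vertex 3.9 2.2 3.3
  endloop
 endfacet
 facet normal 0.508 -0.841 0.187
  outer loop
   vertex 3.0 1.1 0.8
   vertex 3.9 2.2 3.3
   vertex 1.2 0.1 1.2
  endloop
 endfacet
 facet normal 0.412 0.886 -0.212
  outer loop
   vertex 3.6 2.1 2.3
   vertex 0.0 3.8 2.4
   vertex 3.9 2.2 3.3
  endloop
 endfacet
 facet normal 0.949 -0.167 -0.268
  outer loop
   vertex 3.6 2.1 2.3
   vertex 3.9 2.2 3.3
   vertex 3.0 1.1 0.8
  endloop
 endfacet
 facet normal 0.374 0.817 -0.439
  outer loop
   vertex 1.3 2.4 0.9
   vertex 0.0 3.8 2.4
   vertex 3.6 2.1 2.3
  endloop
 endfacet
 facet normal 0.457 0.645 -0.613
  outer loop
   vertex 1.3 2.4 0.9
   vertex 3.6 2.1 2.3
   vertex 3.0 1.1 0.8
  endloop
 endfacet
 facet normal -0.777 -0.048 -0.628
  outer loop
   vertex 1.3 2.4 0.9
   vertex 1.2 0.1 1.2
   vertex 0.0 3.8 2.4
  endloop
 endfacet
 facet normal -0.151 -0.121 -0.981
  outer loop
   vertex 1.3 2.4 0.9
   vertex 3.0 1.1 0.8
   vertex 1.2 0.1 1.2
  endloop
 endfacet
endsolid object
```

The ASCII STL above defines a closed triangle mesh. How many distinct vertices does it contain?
7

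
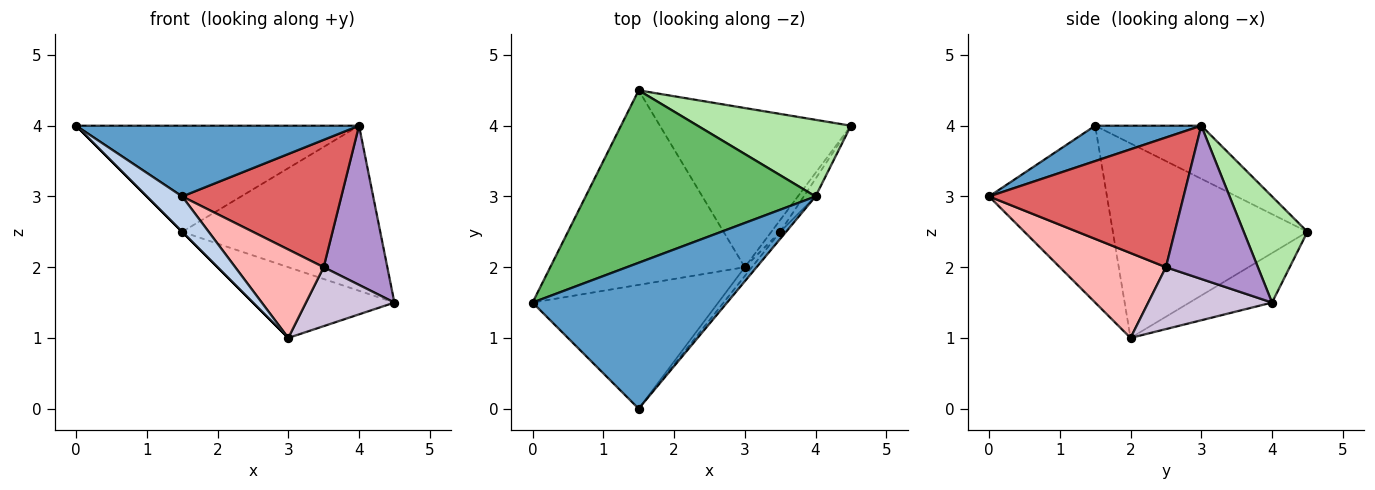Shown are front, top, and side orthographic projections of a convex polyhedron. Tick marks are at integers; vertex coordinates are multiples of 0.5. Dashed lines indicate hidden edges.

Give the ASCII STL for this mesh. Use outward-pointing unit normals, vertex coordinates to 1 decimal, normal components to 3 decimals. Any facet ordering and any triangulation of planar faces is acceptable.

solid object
 facet normal 0.161 -0.431 0.888
  outer loop
   vertex 4.0 3.0 4.0
   vertex 0.0 1.5 4.0
   vertex 1.5 0.0 3.0
  endloop
 endfacet
 facet normal -0.675 -0.203 -0.709
  outer loop
   vertex 3.0 2.0 1.0
   vertex 1.5 0.0 3.0
   vertex 0.0 1.5 4.0
  endloop
 endfacet
 facet normal -0.707 0.000 -0.707
  outer loop
   vertex 1.5 4.5 2.5
   vertex 3.0 2.0 1.0
   vertex 0.0 1.5 4.0
  endloop
 endfacet
 facet normal -0.231 0.395 -0.889
  outer loop
   vertex 1.5 4.5 2.5
   vertex 4.5 4.0 1.5
   vertex 3.0 2.0 1.0
  endloop
 endfacet
 facet normal -0.193 0.514 0.836
  outer loop
   vertex 1.5 4.5 2.5
   vertex 0.0 1.5 4.0
   vertex 4.0 3.0 4.0
  endloop
 endfacet
 facet normal 0.280 0.871 0.404
  outer loop
   vertex 1.5 4.5 2.5
   vertex 4.0 3.0 4.0
   vertex 4.5 4.0 1.5
  endloop
 endfacet
 facet normal 0.773 -0.633 -0.035
  outer loop
   vertex 3.5 2.5 2.0
   vertex 4.0 3.0 4.0
   vertex 1.5 0.0 3.0
  endloop
 endfacet
 facet normal 0.767 -0.639 -0.064
  outer loop
   vertex 3.5 2.5 2.0
   vertex 1.5 0.0 3.0
   vertex 3.0 2.0 1.0
  endloop
 endfacet
 facet normal 0.821 -0.568 -0.063
  outer loop
   vertex 3.5 2.5 2.0
   vertex 4.5 4.0 1.5
   vertex 4.0 3.0 4.0
  endloop
 endfacet
 facet normal 0.808 -0.577 -0.115
  outer loop
   vertex 3.5 2.5 2.0
   vertex 3.0 2.0 1.0
   vertex 4.5 4.0 1.5
  endloop
 endfacet
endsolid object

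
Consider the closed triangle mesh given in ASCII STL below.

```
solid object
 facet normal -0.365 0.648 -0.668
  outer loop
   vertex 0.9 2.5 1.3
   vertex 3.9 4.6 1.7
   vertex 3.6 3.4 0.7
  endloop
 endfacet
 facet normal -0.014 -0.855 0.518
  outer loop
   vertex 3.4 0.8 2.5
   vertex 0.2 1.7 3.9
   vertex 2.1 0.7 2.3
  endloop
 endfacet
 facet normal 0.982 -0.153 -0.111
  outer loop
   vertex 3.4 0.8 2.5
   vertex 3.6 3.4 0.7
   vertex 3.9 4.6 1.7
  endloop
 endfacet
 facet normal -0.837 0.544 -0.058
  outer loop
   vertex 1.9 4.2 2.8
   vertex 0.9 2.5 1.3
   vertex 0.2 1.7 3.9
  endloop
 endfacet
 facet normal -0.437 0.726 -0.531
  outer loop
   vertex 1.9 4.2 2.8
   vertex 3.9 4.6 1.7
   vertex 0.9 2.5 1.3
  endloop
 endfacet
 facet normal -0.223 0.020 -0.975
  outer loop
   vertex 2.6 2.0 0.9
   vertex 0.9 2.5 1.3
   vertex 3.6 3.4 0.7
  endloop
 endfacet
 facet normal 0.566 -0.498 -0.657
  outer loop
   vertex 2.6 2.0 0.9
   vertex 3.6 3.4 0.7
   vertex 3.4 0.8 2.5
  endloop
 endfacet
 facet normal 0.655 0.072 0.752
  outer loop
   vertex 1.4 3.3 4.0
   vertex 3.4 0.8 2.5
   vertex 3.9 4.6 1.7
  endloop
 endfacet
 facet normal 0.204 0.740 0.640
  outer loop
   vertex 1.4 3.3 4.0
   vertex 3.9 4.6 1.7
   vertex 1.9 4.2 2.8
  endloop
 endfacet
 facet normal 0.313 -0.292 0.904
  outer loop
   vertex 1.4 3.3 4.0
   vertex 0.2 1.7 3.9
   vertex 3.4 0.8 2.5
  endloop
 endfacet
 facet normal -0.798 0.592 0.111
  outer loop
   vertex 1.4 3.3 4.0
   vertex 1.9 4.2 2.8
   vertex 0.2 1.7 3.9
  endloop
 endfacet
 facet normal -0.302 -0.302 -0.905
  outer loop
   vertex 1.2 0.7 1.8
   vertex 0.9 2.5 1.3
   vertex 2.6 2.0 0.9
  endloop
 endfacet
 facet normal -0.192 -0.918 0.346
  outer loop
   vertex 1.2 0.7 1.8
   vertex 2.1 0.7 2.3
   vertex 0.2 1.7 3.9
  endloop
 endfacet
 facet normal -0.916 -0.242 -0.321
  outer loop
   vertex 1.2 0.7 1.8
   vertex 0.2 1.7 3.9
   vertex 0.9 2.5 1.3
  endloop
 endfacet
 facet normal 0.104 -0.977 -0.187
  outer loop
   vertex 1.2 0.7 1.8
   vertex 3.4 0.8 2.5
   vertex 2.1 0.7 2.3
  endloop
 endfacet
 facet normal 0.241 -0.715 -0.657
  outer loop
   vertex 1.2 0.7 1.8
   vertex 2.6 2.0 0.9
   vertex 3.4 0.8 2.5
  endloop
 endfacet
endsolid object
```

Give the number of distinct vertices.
10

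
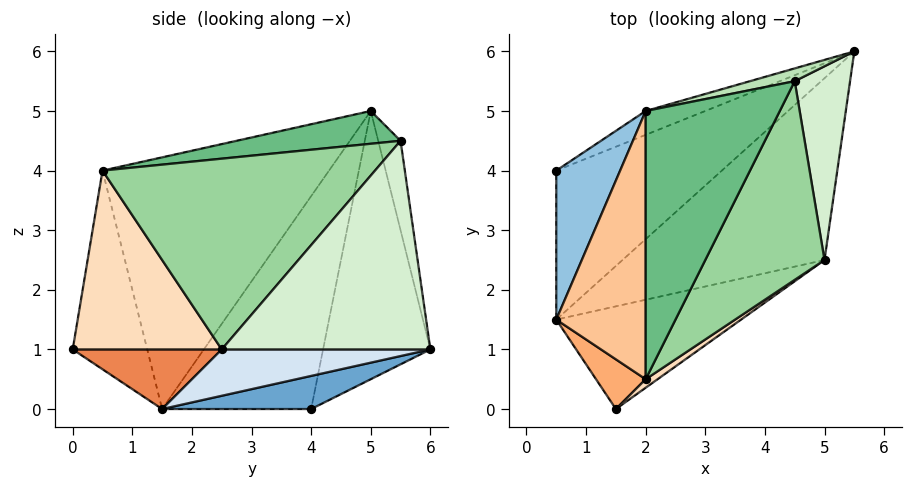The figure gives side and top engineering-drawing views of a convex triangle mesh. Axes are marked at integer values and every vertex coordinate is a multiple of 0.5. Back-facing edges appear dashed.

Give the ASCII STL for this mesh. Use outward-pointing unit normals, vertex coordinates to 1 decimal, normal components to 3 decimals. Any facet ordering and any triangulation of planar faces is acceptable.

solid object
 facet normal 0.196 0.000 -0.981
  outer loop
   vertex 0.5 4.0 0.0
   vertex 5.5 6.0 1.0
   vertex 0.5 1.5 0.0
  endloop
 endfacet
 facet normal -0.958 0.000 0.287
  outer loop
   vertex 0.5 4.0 0.0
   vertex 0.5 1.5 0.0
   vertex 2.0 5.0 5.0
  endloop
 endfacet
 facet normal -0.357 0.931 -0.079
  outer loop
   vertex 0.5 4.0 0.0
   vertex 2.0 5.0 5.0
   vertex 5.5 6.0 1.0
  endloop
 endfacet
 facet normal 0.224 -0.032 -0.974
  outer loop
   vertex 5.0 2.5 1.0
   vertex 0.5 1.5 0.0
   vertex 5.5 6.0 1.0
  endloop
 endfacet
 facet normal 0.282 -0.395 -0.874
  outer loop
   vertex 5.0 2.5 1.0
   vertex 1.5 0.0 1.0
   vertex 0.5 1.5 0.0
  endloop
 endfacet
 facet normal -0.873 -0.436 0.218
  outer loop
   vertex 2.0 0.5 4.0
   vertex 0.5 1.5 0.0
   vertex 1.5 0.0 1.0
  endloop
 endfacet
 facet normal -0.940 -0.074 0.334
  outer loop
   vertex 2.0 0.5 4.0
   vertex 2.0 5.0 5.0
   vertex 0.5 1.5 0.0
  endloop
 endfacet
 facet normal 0.581 -0.813 0.039
  outer loop
   vertex 2.0 0.5 4.0
   vertex 1.5 0.0 1.0
   vertex 5.0 2.5 1.0
  endloop
 endfacet
 facet normal 0.232 -0.211 0.950
  outer loop
   vertex 4.5 5.5 4.5
   vertex 2.0 5.0 5.0
   vertex 2.0 0.5 4.0
  endloop
 endfacet
 facet normal 0.765 -0.431 0.478
  outer loop
   vertex 4.5 5.5 4.5
   vertex 2.0 0.5 4.0
   vertex 5.0 2.5 1.0
  endloop
 endfacet
 facet normal -0.178 0.980 0.089
  outer loop
   vertex 4.5 5.5 4.5
   vertex 5.5 6.0 1.0
   vertex 2.0 5.0 5.0
  endloop
 endfacet
 facet normal 0.957 -0.137 0.254
  outer loop
   vertex 4.5 5.5 4.5
   vertex 5.0 2.5 1.0
   vertex 5.5 6.0 1.0
  endloop
 endfacet
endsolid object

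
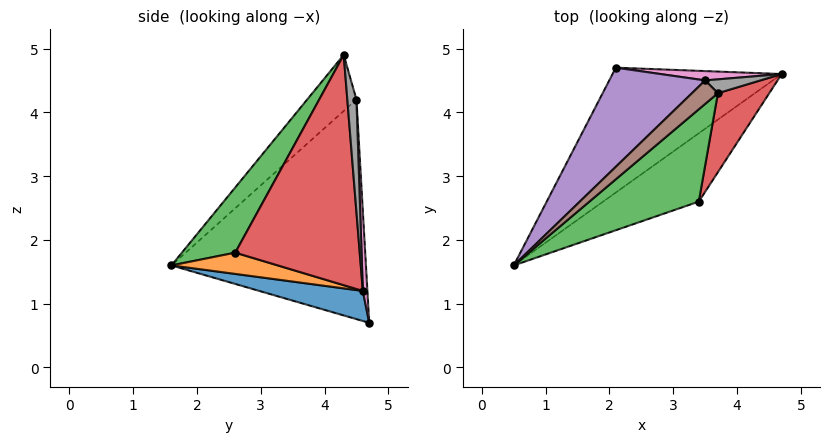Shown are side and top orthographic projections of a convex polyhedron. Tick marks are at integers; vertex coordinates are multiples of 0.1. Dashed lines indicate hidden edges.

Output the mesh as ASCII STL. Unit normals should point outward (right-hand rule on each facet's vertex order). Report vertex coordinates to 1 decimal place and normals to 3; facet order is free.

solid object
 facet normal 0.164 -0.352 -0.922
  outer loop
   vertex 2.1 4.7 0.7
   vertex 4.7 4.6 1.2
   vertex 0.5 1.6 1.6
  endloop
 endfacet
 facet normal 0.199 -0.398 -0.896
  outer loop
   vertex 3.4 2.6 1.8
   vertex 0.5 1.6 1.6
   vertex 4.7 4.6 1.2
  endloop
 endfacet
 facet normal 0.265 -0.856 0.444
  outer loop
   vertex 3.4 2.6 1.8
   vertex 3.7 4.3 4.9
   vertex 0.5 1.6 1.6
  endloop
 endfacet
 facet normal 0.848 -0.495 0.189
  outer loop
   vertex 3.4 2.6 1.8
   vertex 4.7 4.6 1.2
   vertex 3.7 4.3 4.9
  endloop
 endfacet
 facet normal -0.790 0.508 0.345
  outer loop
   vertex 3.5 4.5 4.2
   vertex 2.1 4.7 0.7
   vertex 0.5 1.6 1.6
  endloop
 endfacet
 facet normal -0.791 0.490 0.366
  outer loop
   vertex 3.5 4.5 4.2
   vertex 0.5 1.6 1.6
   vertex 3.7 4.3 4.9
  endloop
 endfacet
 facet normal 0.030 0.999 0.045
  outer loop
   vertex 3.5 4.5 4.2
   vertex 4.7 4.6 1.2
   vertex 2.1 4.7 0.7
  endloop
 endfacet
 facet normal 0.341 0.925 0.167
  outer loop
   vertex 3.5 4.5 4.2
   vertex 3.7 4.3 4.9
   vertex 4.7 4.6 1.2
  endloop
 endfacet
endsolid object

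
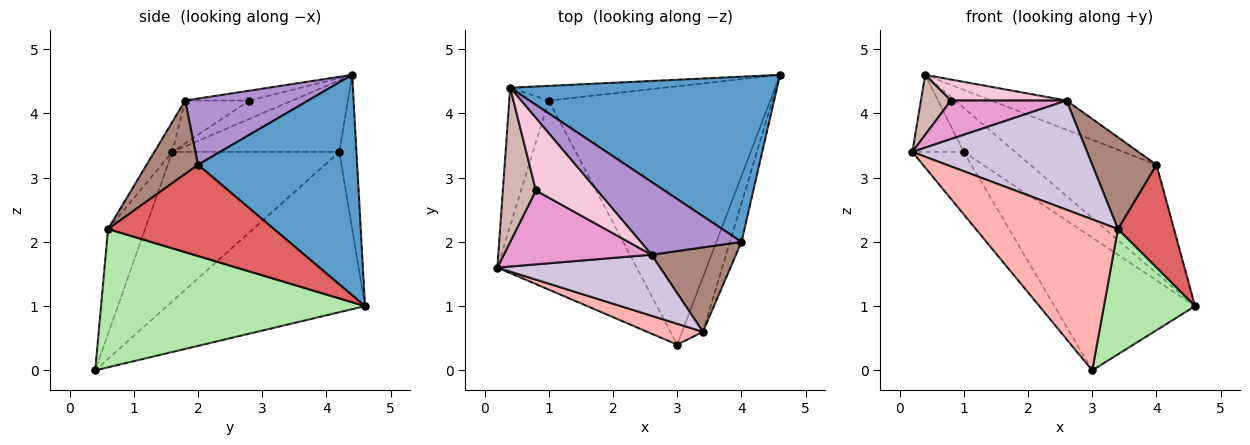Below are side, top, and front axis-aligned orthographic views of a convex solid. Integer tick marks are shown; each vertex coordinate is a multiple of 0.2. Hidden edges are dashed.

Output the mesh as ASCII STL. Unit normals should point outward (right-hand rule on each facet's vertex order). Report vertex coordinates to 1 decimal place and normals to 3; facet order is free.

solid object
 facet normal 0.568 0.451 0.688
  outer loop
   vertex 4.0 2.0 3.2
   vertex 4.6 4.6 1.0
   vertex 0.4 4.4 4.6
  endloop
 endfacet
 facet normal -0.714 0.220 -0.665
  outer loop
   vertex 1.0 4.2 3.4
   vertex 3.0 0.4 0.0
   vertex 0.2 1.6 3.4
  endloop
 endfacet
 facet normal -0.846 0.260 -0.466
  outer loop
   vertex 1.0 4.2 3.4
   vertex 0.2 1.6 3.4
   vertex 0.4 4.4 4.6
  endloop
 endfacet
 facet normal -0.541 0.384 -0.748
  outer loop
   vertex 1.0 4.2 3.4
   vertex 4.6 4.6 1.0
   vertex 3.0 0.4 0.0
  endloop
 endfacet
 facet normal -0.302 0.905 -0.302
  outer loop
   vertex 1.0 4.2 3.4
   vertex 0.4 4.4 4.6
   vertex 4.6 4.6 1.0
  endloop
 endfacet
 facet normal 0.936 -0.323 -0.141
  outer loop
   vertex 3.4 0.6 2.2
   vertex 3.0 0.4 0.0
   vertex 4.6 4.6 1.0
  endloop
 endfacet
 facet normal 0.941 -0.318 -0.119
  outer loop
   vertex 3.4 0.6 2.2
   vertex 4.6 4.6 1.0
   vertex 4.0 2.0 3.2
  endloop
 endfacet
 facet normal -0.250 -0.959 0.133
  outer loop
   vertex 3.4 0.6 2.2
   vertex 0.2 1.6 3.4
   vertex 3.0 0.4 0.0
  endloop
 endfacet
 facet normal 0.520 0.318 0.792
  outer loop
   vertex 2.6 1.8 4.2
   vertex 4.0 2.0 3.2
   vertex 0.4 4.4 4.6
  endloop
 endfacet
 facet normal -0.090 -0.869 0.486
  outer loop
   vertex 2.6 1.8 4.2
   vertex 0.2 1.6 3.4
   vertex 3.4 0.6 2.2
  endloop
 endfacet
 facet normal 0.507 -0.634 0.583
  outer loop
   vertex 2.6 1.8 4.2
   vertex 3.4 0.6 2.2
   vertex 4.0 2.0 3.2
  endloop
 endfacet
 facet normal -0.460 -0.322 0.828
  outer loop
   vertex 0.8 2.8 4.2
   vertex 0.4 4.4 4.6
   vertex 0.2 1.6 3.4
  endloop
 endfacet
 facet normal -0.249 -0.448 0.859
  outer loop
   vertex 0.8 2.8 4.2
   vertex 0.2 1.6 3.4
   vertex 2.6 1.8 4.2
  endloop
 endfacet
 facet normal -0.153 -0.276 0.949
  outer loop
   vertex 0.8 2.8 4.2
   vertex 2.6 1.8 4.2
   vertex 0.4 4.4 4.6
  endloop
 endfacet
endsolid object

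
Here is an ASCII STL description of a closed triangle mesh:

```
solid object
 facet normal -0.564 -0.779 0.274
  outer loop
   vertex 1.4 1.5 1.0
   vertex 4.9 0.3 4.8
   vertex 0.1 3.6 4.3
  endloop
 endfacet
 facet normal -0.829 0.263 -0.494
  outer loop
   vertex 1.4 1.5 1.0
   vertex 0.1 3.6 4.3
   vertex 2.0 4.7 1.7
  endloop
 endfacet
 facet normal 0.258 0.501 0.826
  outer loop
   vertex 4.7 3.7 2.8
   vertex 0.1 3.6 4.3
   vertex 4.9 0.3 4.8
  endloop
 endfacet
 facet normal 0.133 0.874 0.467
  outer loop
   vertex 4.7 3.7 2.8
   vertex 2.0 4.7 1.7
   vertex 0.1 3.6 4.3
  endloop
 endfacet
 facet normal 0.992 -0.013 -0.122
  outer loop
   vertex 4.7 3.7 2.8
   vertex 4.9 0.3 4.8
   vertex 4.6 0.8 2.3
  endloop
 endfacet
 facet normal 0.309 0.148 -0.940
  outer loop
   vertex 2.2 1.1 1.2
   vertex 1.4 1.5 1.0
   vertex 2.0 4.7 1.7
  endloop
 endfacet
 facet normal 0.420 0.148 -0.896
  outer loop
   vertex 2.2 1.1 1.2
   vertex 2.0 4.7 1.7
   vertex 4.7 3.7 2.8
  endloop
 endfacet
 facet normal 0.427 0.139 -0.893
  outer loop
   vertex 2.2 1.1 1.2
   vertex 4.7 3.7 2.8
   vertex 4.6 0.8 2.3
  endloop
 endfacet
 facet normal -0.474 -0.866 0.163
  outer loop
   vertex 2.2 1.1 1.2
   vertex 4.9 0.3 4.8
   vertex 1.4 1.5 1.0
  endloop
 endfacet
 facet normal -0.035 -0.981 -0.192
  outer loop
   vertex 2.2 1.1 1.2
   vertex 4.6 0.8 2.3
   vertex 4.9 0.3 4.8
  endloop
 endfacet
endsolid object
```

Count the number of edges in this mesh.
15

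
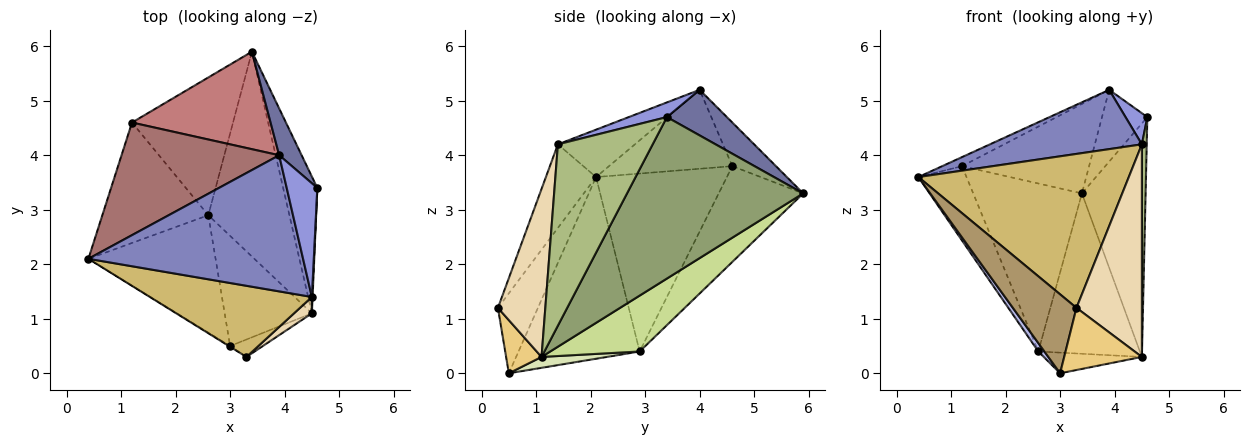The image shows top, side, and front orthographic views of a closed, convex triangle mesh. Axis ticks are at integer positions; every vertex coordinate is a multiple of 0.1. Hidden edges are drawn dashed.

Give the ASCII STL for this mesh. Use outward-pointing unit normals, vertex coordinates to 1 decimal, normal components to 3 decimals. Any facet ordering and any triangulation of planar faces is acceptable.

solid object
 facet normal 0.742 0.561 0.366
  outer loop
   vertex 3.9 4.0 5.2
   vertex 4.6 3.4 4.7
   vertex 3.4 5.9 3.3
  endloop
 endfacet
 facet normal -0.198 -0.391 0.899
  outer loop
   vertex 3.9 4.0 5.2
   vertex 0.4 2.1 3.6
   vertex 4.5 1.4 4.2
  endloop
 endfacet
 facet normal 0.420 -0.240 0.875
  outer loop
   vertex 3.9 4.0 5.2
   vertex 4.5 1.4 4.2
   vertex 4.6 3.4 4.7
  endloop
 endfacet
 facet normal -0.819 -0.041 -0.573
  outer loop
   vertex 2.6 2.9 0.4
   vertex 3.0 0.5 0.0
   vertex 0.4 2.1 3.6
  endloop
 endfacet
 facet normal 0.922 0.333 -0.195
  outer loop
   vertex 4.5 1.1 0.3
   vertex 3.4 5.9 3.3
   vertex 4.6 3.4 4.7
  endloop
 endfacet
 facet normal 0.999 -0.051 0.004
  outer loop
   vertex 4.5 1.1 0.3
   vertex 4.6 3.4 4.7
   vertex 4.5 1.4 4.2
  endloop
 endfacet
 facet normal 0.477 0.542 -0.692
  outer loop
   vertex 4.5 1.1 0.3
   vertex 2.6 2.9 0.4
   vertex 3.4 5.9 3.3
  endloop
 endfacet
 facet normal 0.122 0.183 -0.976
  outer loop
   vertex 4.5 1.1 0.3
   vertex 3.0 0.5 0.0
   vertex 2.6 2.9 0.4
  endloop
 endfacet
 facet normal -0.532 -0.847 -0.008
  outer loop
   vertex 3.3 0.3 1.2
   vertex 0.4 2.1 3.6
   vertex 3.0 0.5 0.0
  endloop
 endfacet
 facet normal -0.211 -0.887 0.410
  outer loop
   vertex 3.3 0.3 1.2
   vertex 4.5 1.4 4.2
   vertex 0.4 2.1 3.6
  endloop
 endfacet
 facet normal 0.402 -0.882 -0.247
  outer loop
   vertex 3.3 0.3 1.2
   vertex 3.0 0.5 0.0
   vertex 4.5 1.1 0.3
  endloop
 endfacet
 facet normal 0.585 -0.808 0.062
  outer loop
   vertex 3.3 0.3 1.2
   vertex 4.5 1.1 0.3
   vertex 4.5 1.4 4.2
  endloop
 endfacet
 facet normal -0.447 0.072 0.892
  outer loop
   vertex 1.2 4.6 3.8
   vertex 0.4 2.1 3.6
   vertex 3.9 4.0 5.2
  endloop
 endfacet
 facet normal -0.226 0.658 0.718
  outer loop
   vertex 1.2 4.6 3.8
   vertex 3.9 4.0 5.2
   vertex 3.4 5.9 3.3
  endloop
 endfacet
 facet normal -0.819 0.301 -0.488
  outer loop
   vertex 1.2 4.6 3.8
   vertex 2.6 2.9 0.4
   vertex 0.4 2.1 3.6
  endloop
 endfacet
 facet normal -0.515 0.663 -0.543
  outer loop
   vertex 1.2 4.6 3.8
   vertex 3.4 5.9 3.3
   vertex 2.6 2.9 0.4
  endloop
 endfacet
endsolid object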